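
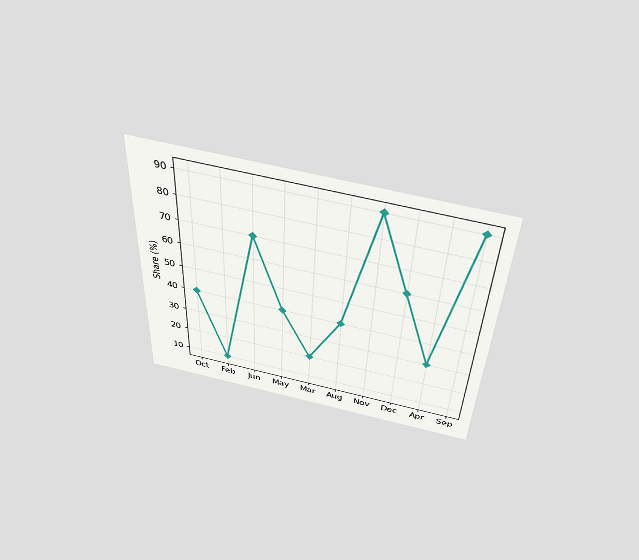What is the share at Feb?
The chart is tilted about 2° clockwise and viewed slightly from above. At Feb, the line is at 10%.

10%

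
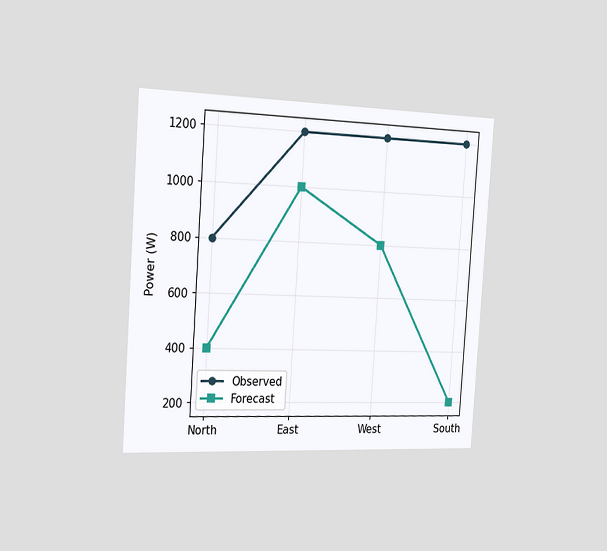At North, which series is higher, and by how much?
The chart is tilted about 4° clockwise and viewed slightly from the left. At North, Observed sits above the other line by 400W.

Observed, by 400W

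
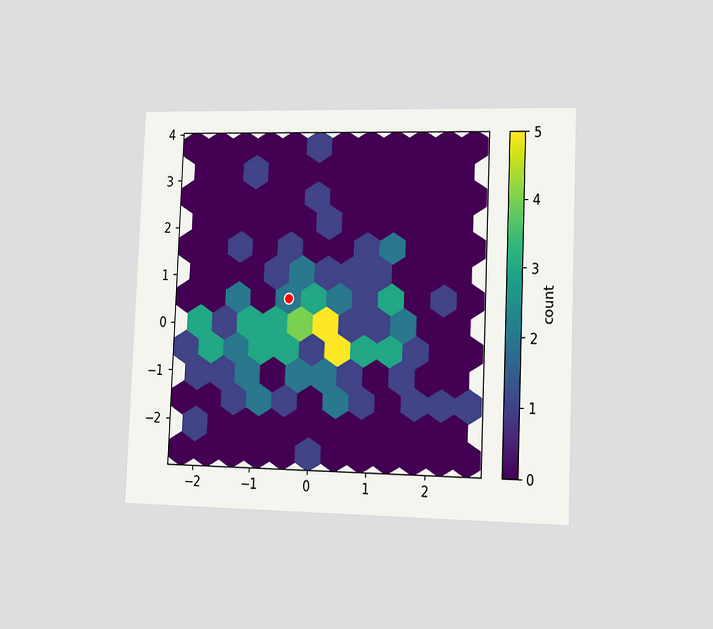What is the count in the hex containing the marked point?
The chart is tilted about 2° clockwise and viewed slightly from the right. The marked hex reads 2 on the colorbar.

2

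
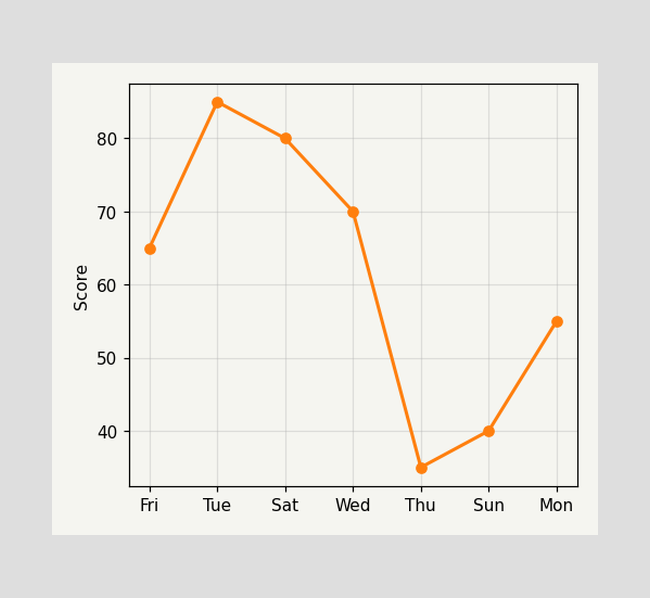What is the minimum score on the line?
35

The lowest point is at Thu, and reading across to the y-axis gives 35.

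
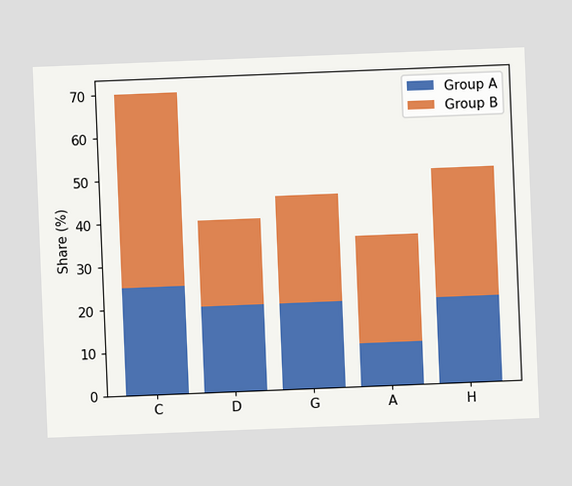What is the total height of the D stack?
40%

The chart is tilted about 2° counter-clockwise. The D stack's top reaches 40% on the y-axis.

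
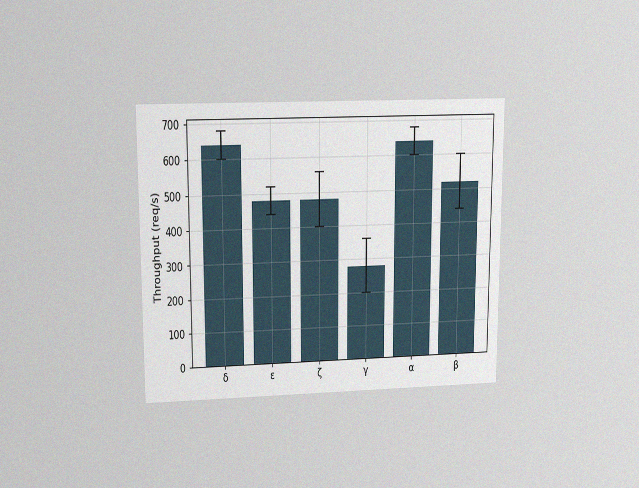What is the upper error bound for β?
600req/s

The chart is viewed slightly from above, with some photo noise. The β bar's upper whisker reaches 600req/s.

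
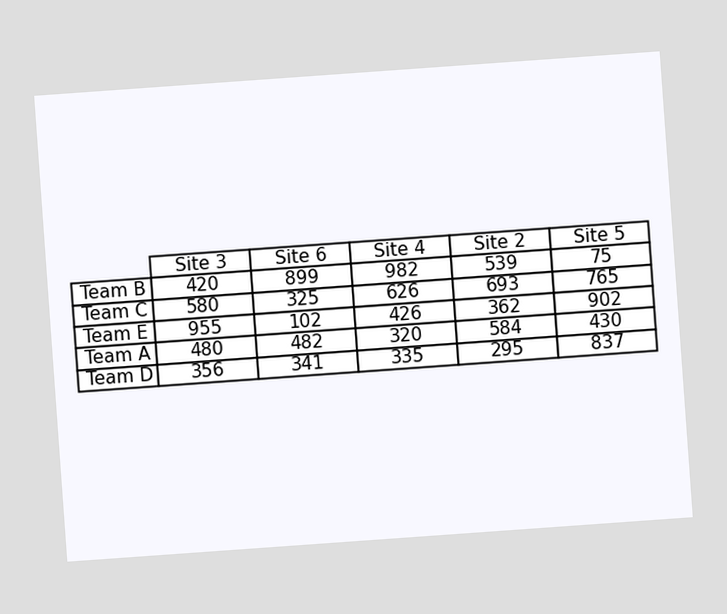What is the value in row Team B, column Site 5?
The chart is tilted about 4° counter-clockwise. The (Team B, Site 5) cell reads 75.

75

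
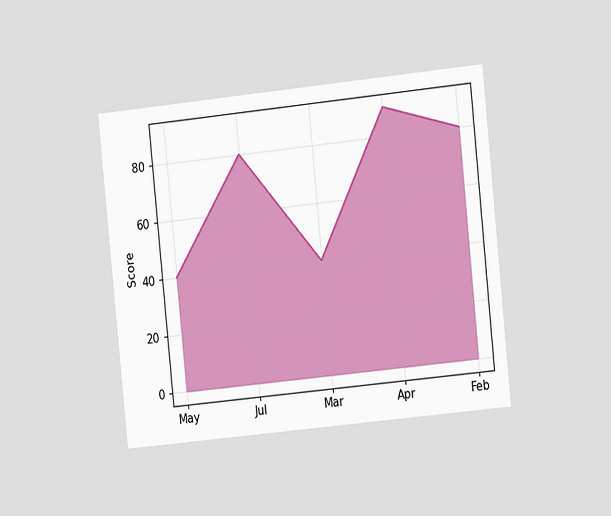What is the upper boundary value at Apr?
The chart is tilted about 6° counter-clockwise and viewed slightly from the right. At Apr the upper boundary is at 90.

90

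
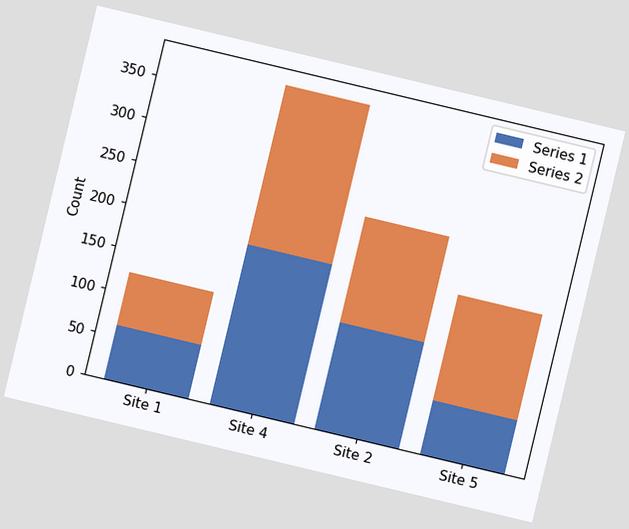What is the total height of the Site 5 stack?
The chart is tilted about 13° clockwise. The Site 5 stack's top reaches 186 on the y-axis.

186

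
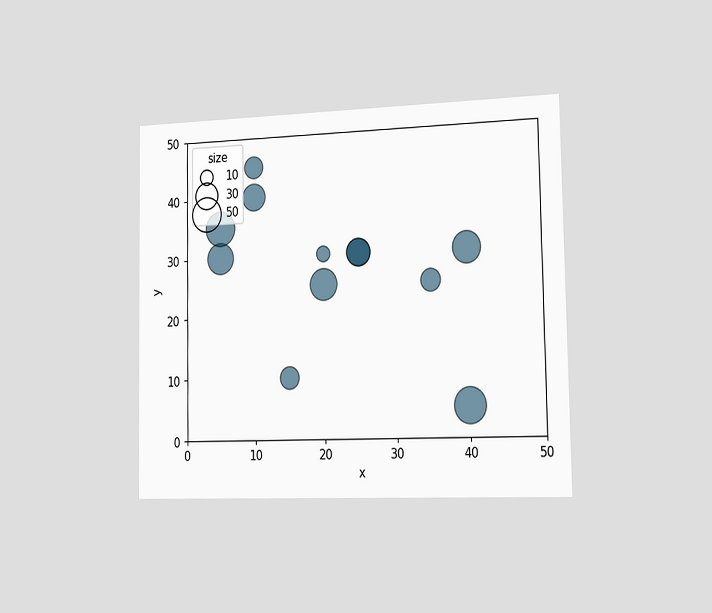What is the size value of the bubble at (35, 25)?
20

The chart is viewed slightly from the right. Matching the bubble at (35, 25) against the size legend gives 20.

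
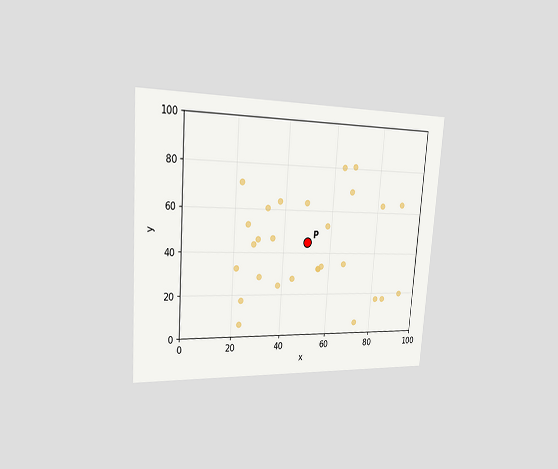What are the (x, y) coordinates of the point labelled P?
(50, 45)

The chart is tilted about 4° clockwise and viewed slightly from the left. Following the gridlines from P to each axis, P sits at (50, 45).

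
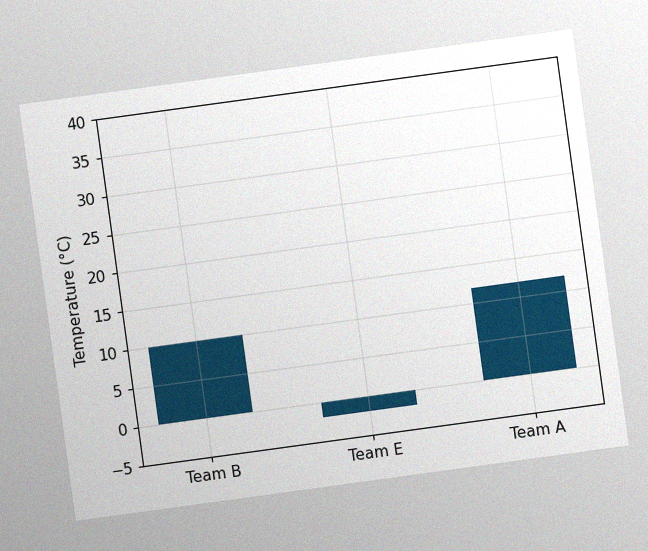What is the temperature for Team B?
The chart is tilted about 8° counter-clockwise, with some photo noise. Reading along the chart's y-axis, the Team B bar reaches 10°C.

10°C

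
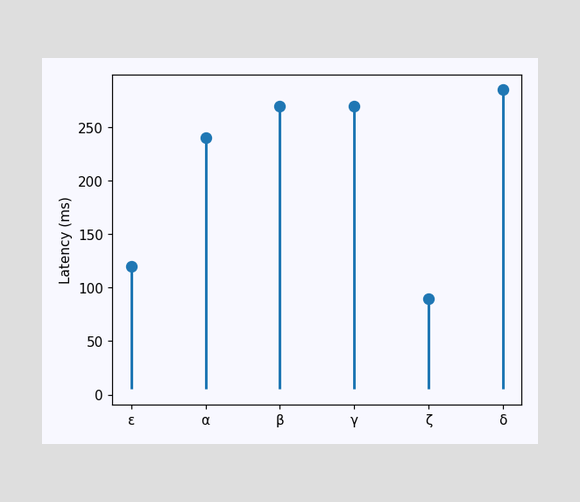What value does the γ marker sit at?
270ms

The γ marker sits at 270ms.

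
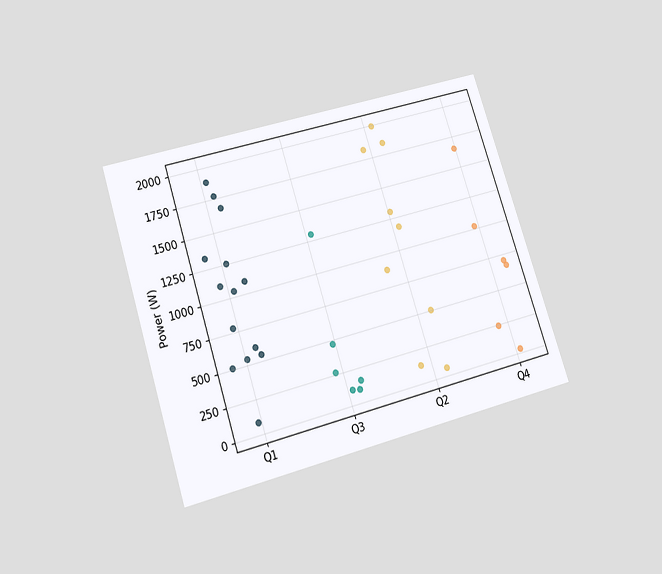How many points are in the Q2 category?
The chart is tilted about 18° counter-clockwise and viewed slightly from below. Counting the markers in the Q2 column gives 9.

9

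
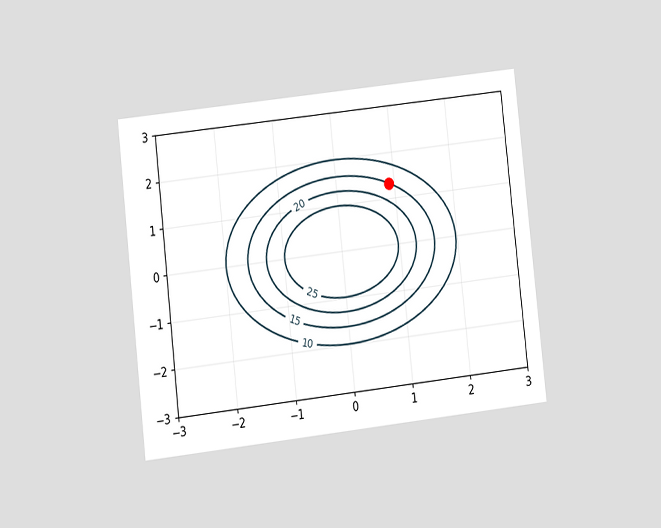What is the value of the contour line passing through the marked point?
15

The chart is tilted about 6° counter-clockwise and viewed at a slight angle. The marked point sits on the contour labelled 15.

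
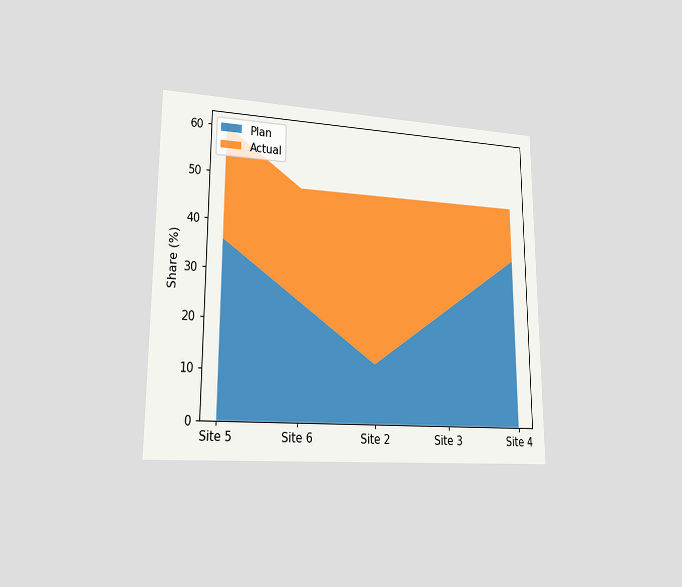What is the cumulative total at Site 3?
The chart is viewed at a slight angle. The stacked total at Site 3 reaches 48%.

48%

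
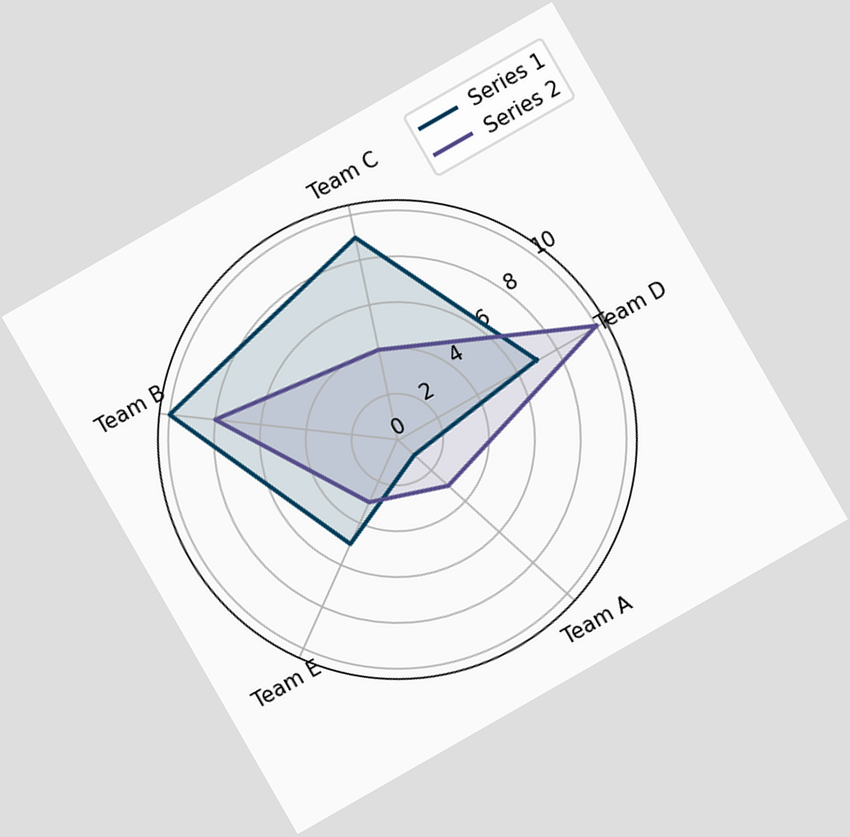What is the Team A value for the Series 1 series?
The chart is tilted about 30° counter-clockwise. On the Team A axis, Series 1 reaches 1.

1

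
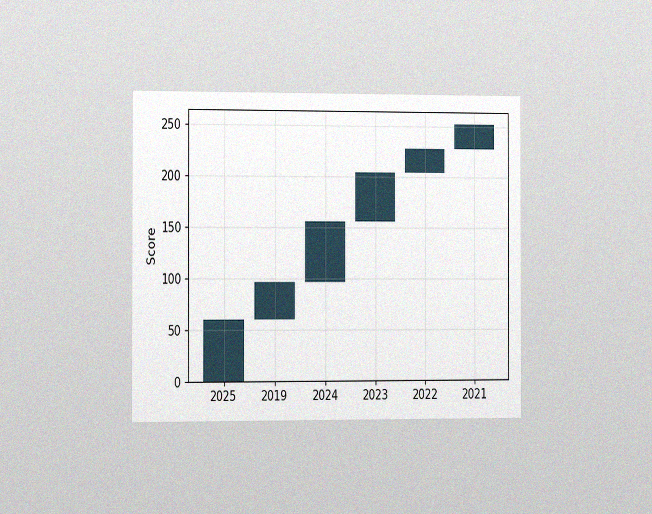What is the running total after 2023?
204

The chart is viewed slightly from the left, with some photo noise. After 2023 the running total reaches 204.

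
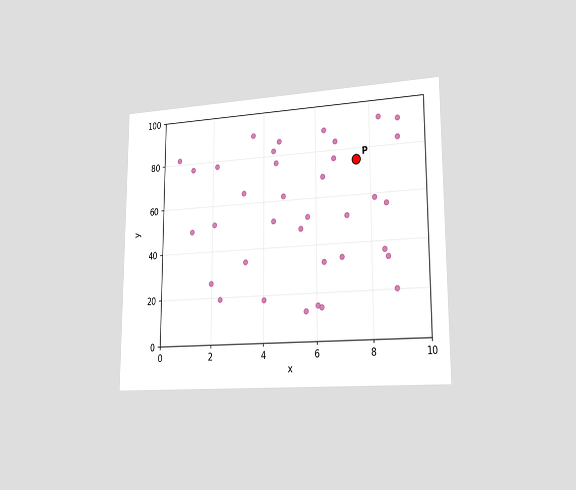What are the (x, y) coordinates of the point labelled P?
(7.5, 75)

The chart is viewed slightly from the right. Following the gridlines from P to each axis, P sits at (7.5, 75).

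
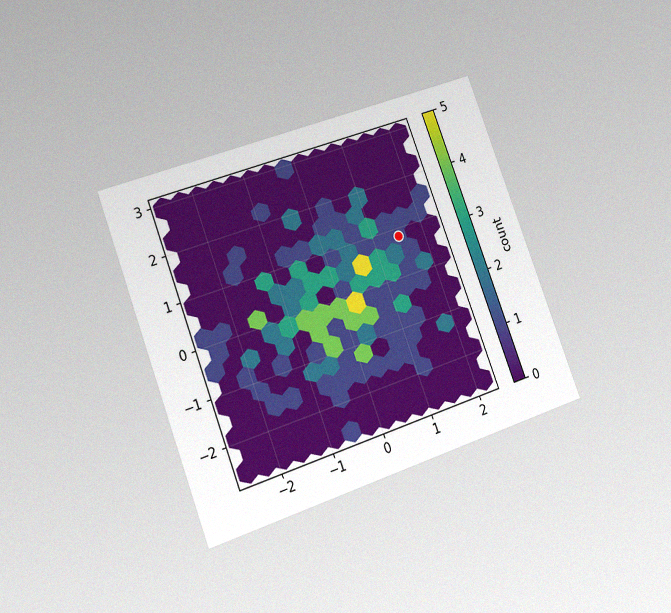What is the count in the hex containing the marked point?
The chart is tilted about 20° counter-clockwise and viewed slightly from the left, with some photo noise. The marked hex reads 1 on the colorbar.

1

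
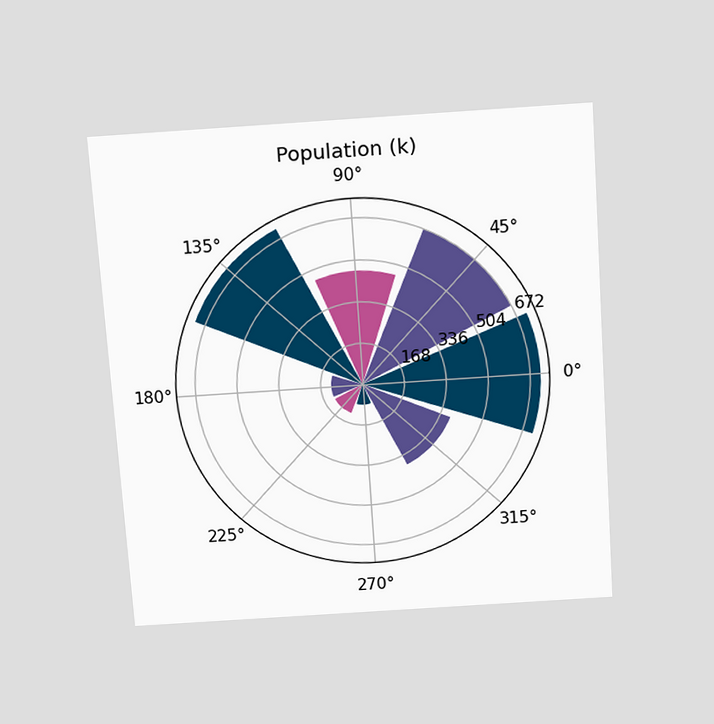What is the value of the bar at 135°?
714k

The chart is tilted about 4° counter-clockwise and viewed slightly from above. The bar at 135° reaches 714k on the radial axis.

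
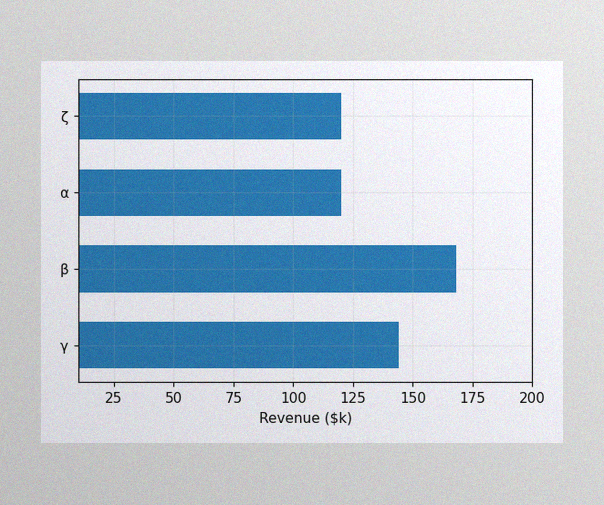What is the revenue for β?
$168k

The image has some photo noise and uneven lighting. Reading along the chart's x-axis, the β bar reaches $168k.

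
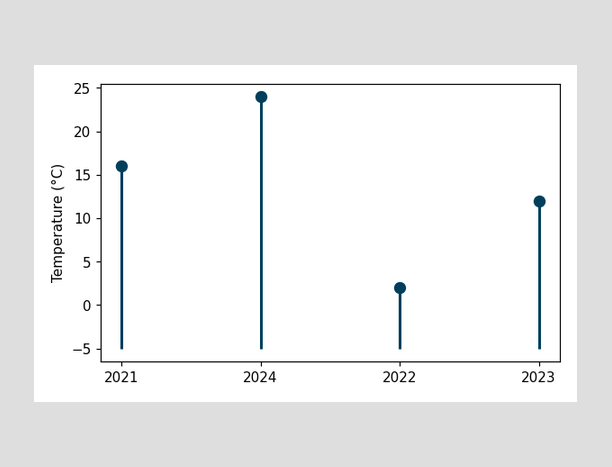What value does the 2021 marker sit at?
The 2021 marker sits at 16°C.

16°C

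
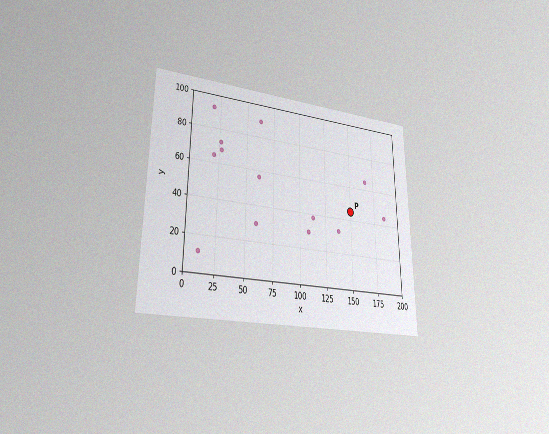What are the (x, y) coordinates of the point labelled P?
(150, 45)

The chart is viewed at a slight angle, with some photo noise. Following the gridlines from P to each axis, P sits at (150, 45).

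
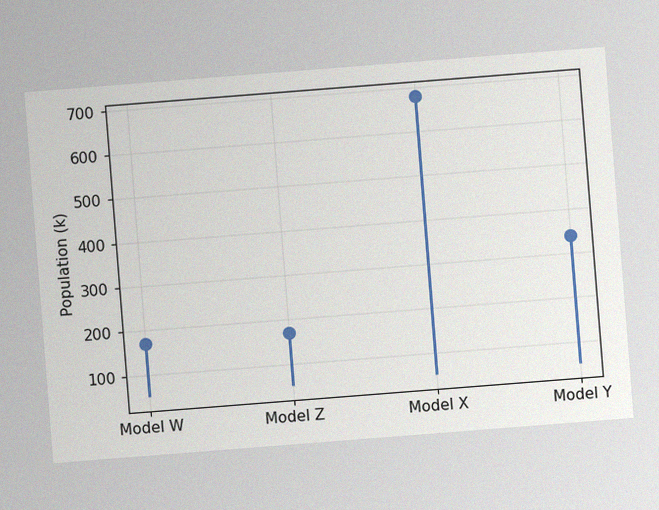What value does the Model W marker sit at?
170k

The chart is tilted about 4° counter-clockwise, with some photo noise. The Model W marker sits at 170k.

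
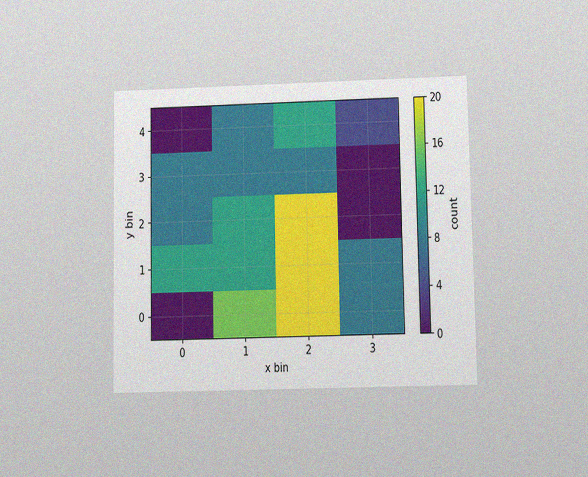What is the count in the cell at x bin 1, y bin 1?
12

The chart is viewed at a slight angle, with some photo noise. Matching the cell (1, 1) against the colorbar gives 12.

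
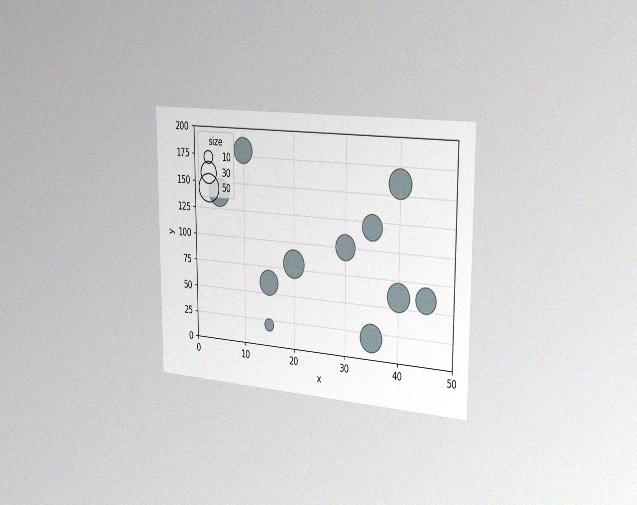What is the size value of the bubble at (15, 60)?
The chart is viewed slightly from the right, with some photo noise. Matching the bubble at (15, 60) against the size legend gives 40.

40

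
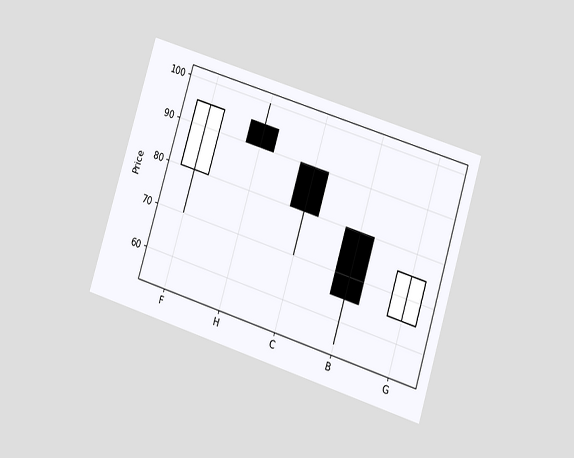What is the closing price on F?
The chart is tilted about 17° clockwise and viewed at a slight angle. The F candle closes at 95.

95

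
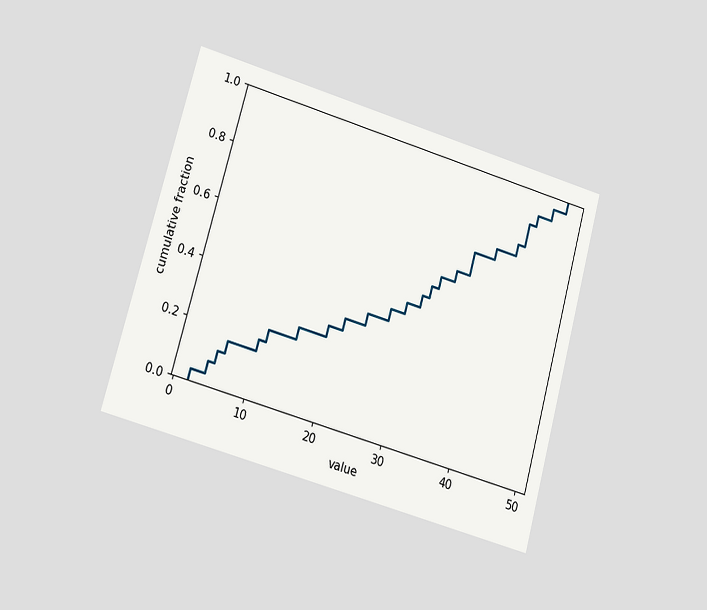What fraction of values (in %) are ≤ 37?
The chart is tilted about 15° clockwise and viewed at a slight angle. At x=37 the ECDF step is at 72%.

72%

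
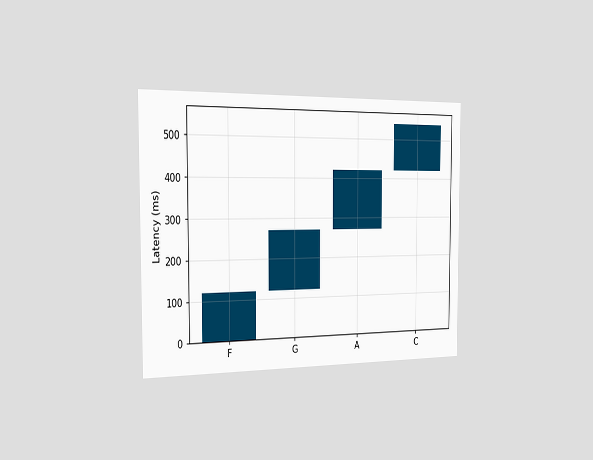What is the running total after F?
120ms

The chart is viewed slightly from the left. After F the running total reaches 120ms.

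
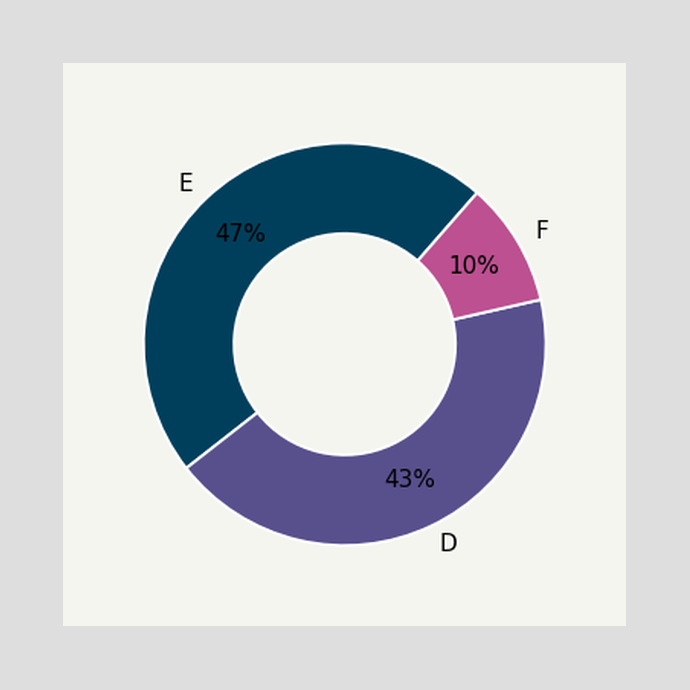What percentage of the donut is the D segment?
43%

The D segment takes up 43% of the ring.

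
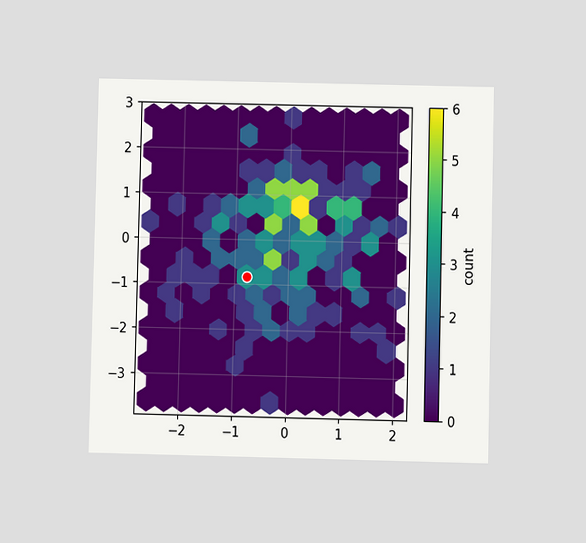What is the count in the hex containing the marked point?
3

The chart is viewed at a slight angle. The marked hex reads 3 on the colorbar.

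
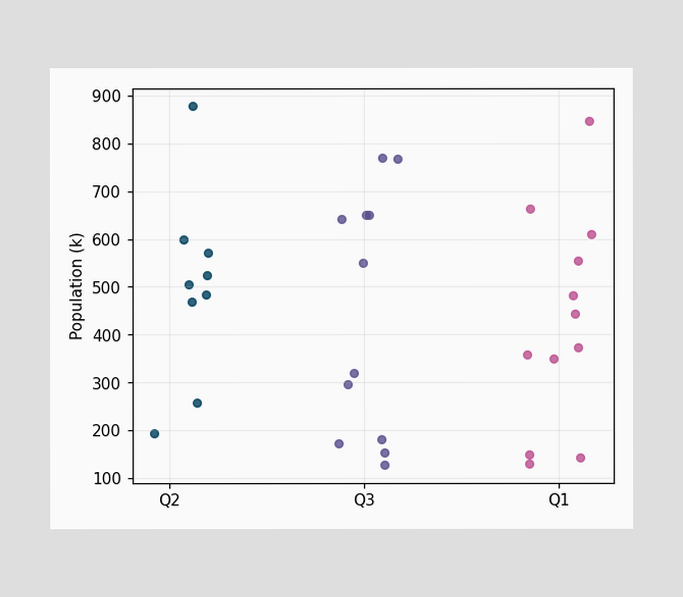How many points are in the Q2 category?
Counting the markers in the Q2 column gives 9.

9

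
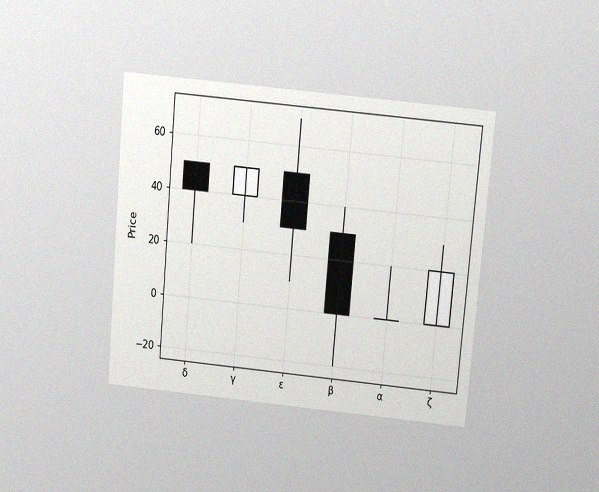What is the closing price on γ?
50

The chart is tilted about 5° clockwise and viewed slightly from above, with some photo noise. The γ candle closes at 50.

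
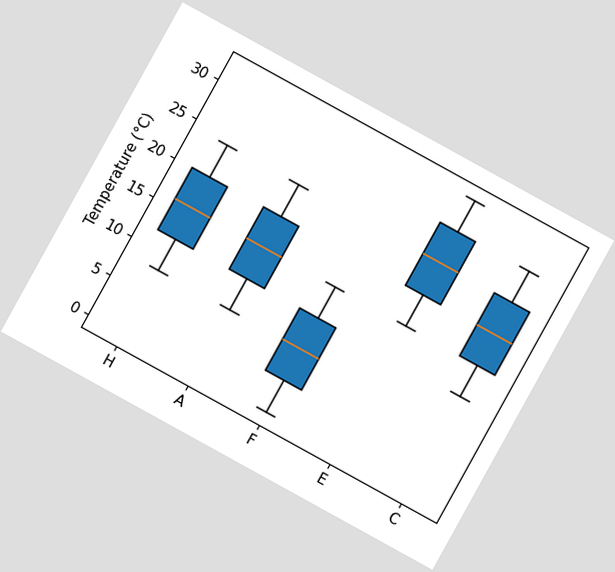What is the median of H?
16°C

The chart is tilted about 29° clockwise. The median line in the H box sits at 16°C.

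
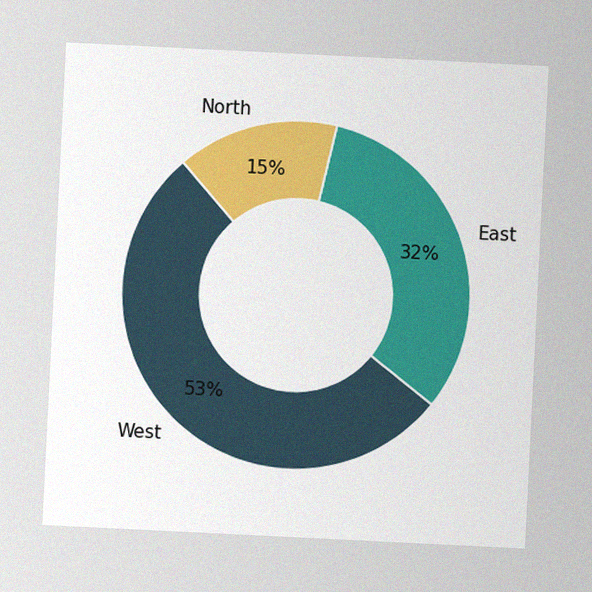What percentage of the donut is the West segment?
53%

The chart is tilted about 3° clockwise, with some photo noise. The West segment takes up 53% of the ring.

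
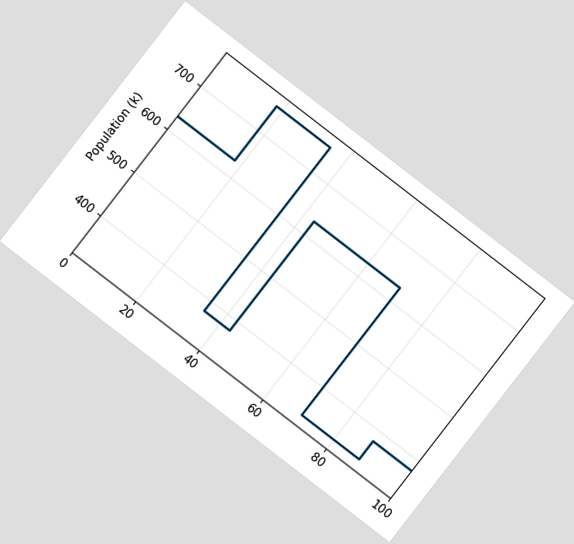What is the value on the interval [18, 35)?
The chart is tilted about 38° clockwise. On [18, 35) the step sits at 756k.

756k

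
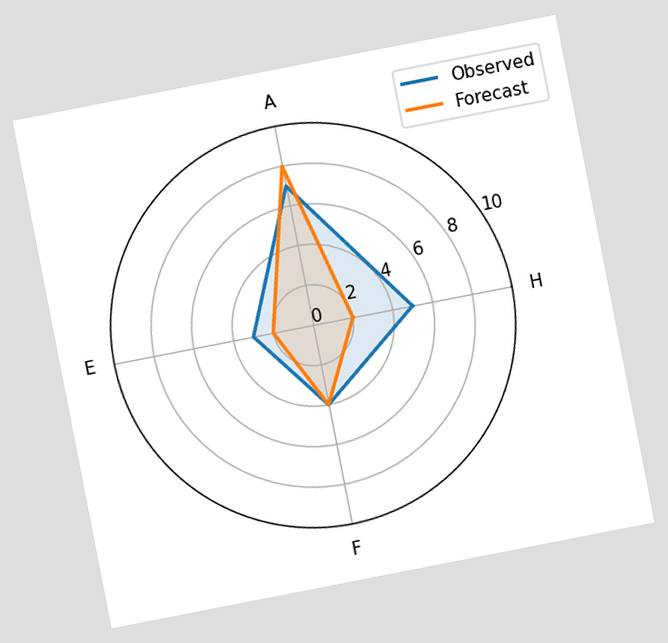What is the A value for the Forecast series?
8

The chart is tilted about 11° counter-clockwise. On the A axis, Forecast reaches 8.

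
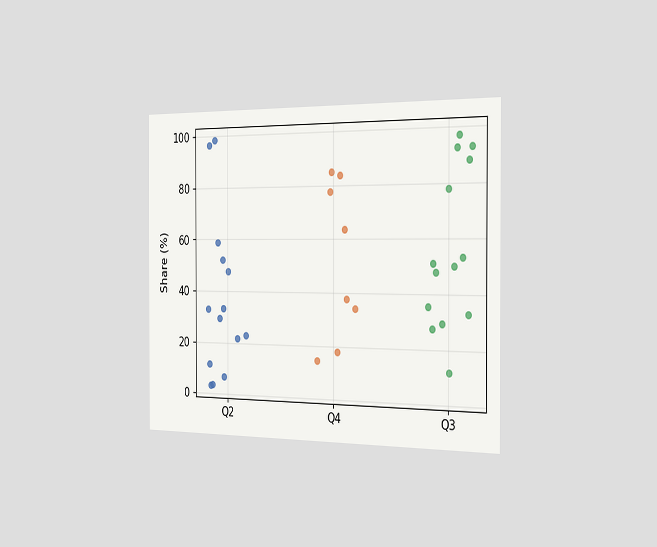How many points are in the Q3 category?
The chart is viewed slightly from the right. Counting the markers in the Q3 column gives 14.

14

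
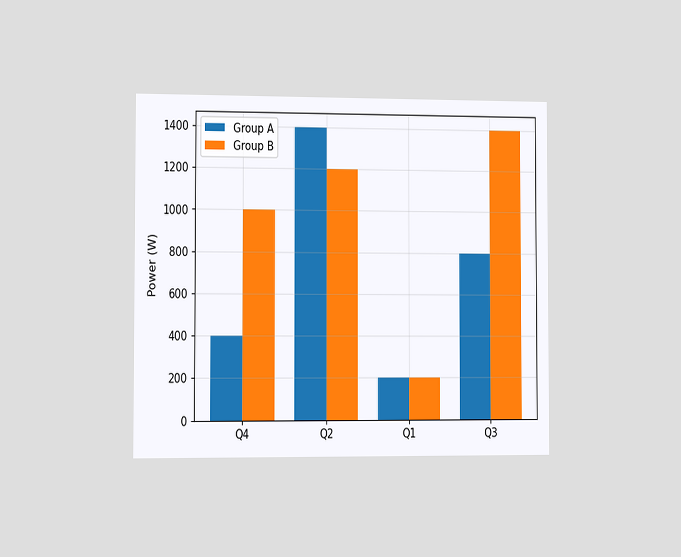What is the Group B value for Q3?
1400W

The chart is viewed slightly from the left. The Group B bar at Q3 reaches 1400W on the y-axis.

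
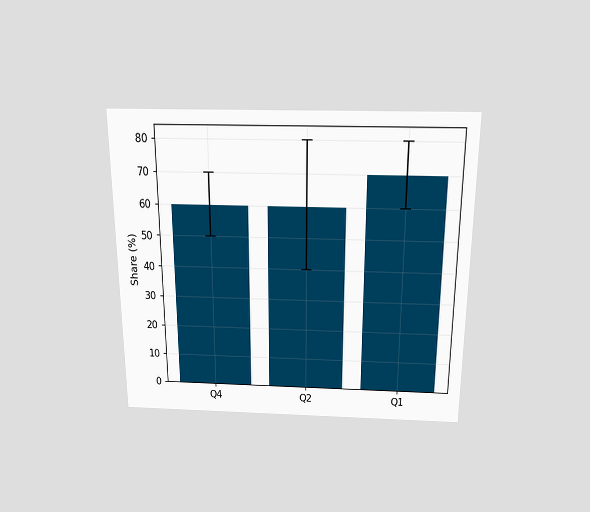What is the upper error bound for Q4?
The chart is viewed slightly from above. The Q4 bar's upper whisker reaches 70%.

70%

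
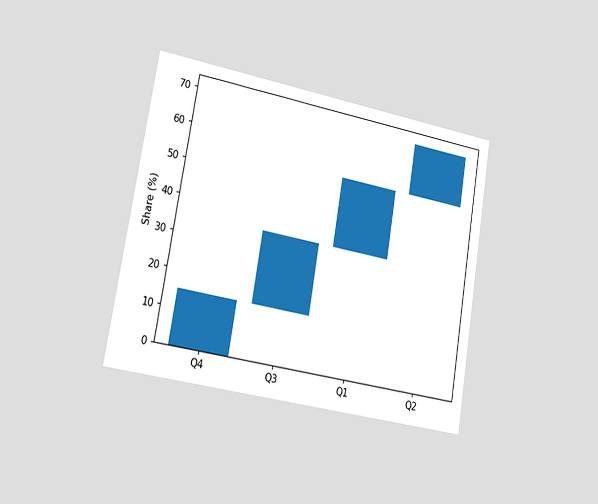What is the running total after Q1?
The chart is tilted about 10° clockwise and viewed slightly from the left. After Q1 the running total reaches 55%.

55%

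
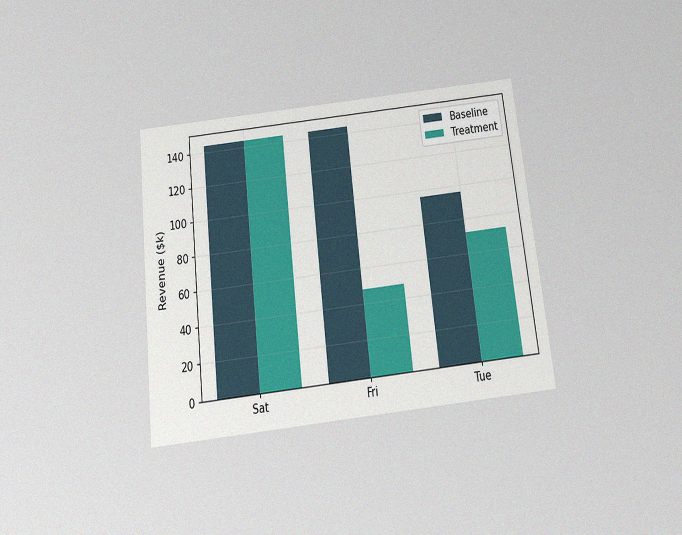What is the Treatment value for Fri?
$48k

The chart is tilted about 6° counter-clockwise and viewed slightly from below, with some photo noise. The Treatment bar at Fri reaches $48k on the y-axis.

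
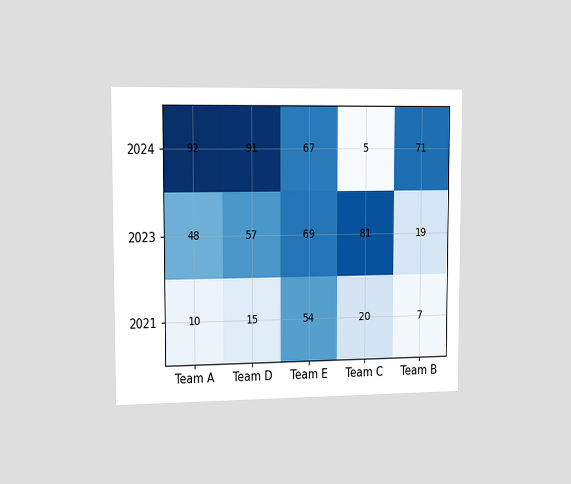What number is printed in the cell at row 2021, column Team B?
The chart is viewed slightly from the left. The (2021, Team B) cell reads 7.

7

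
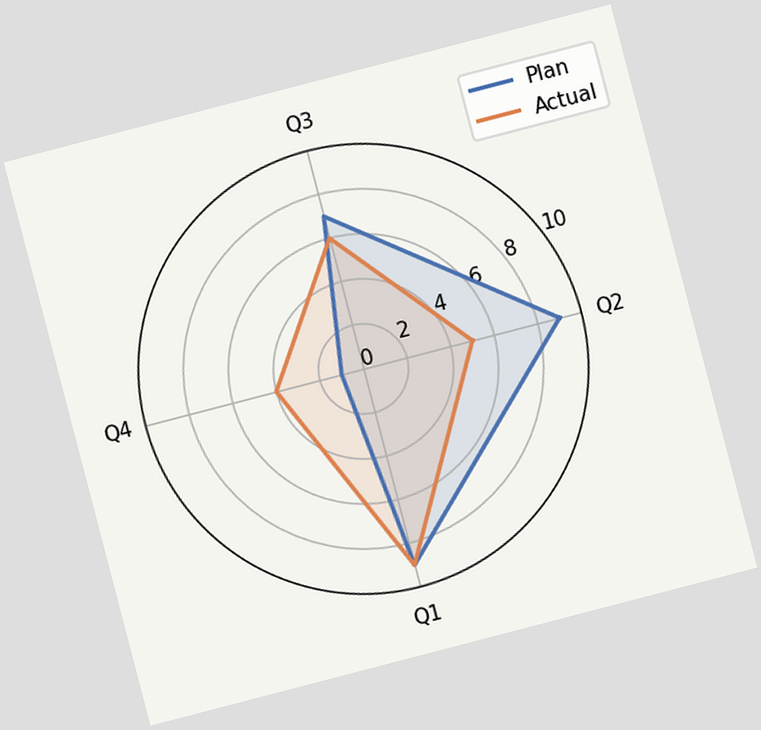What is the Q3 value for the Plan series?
7

The chart is tilted about 15° counter-clockwise. On the Q3 axis, Plan reaches 7.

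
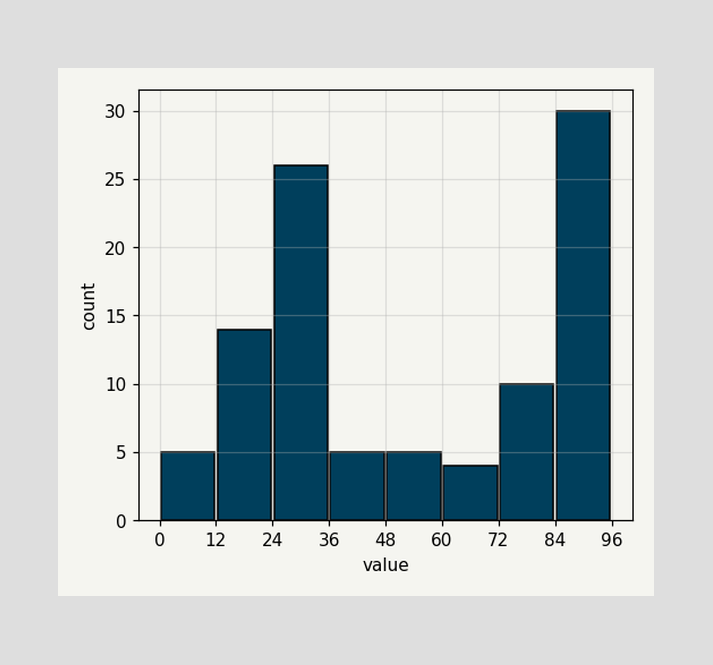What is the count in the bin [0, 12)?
5

The [0, 12) bin has height 5.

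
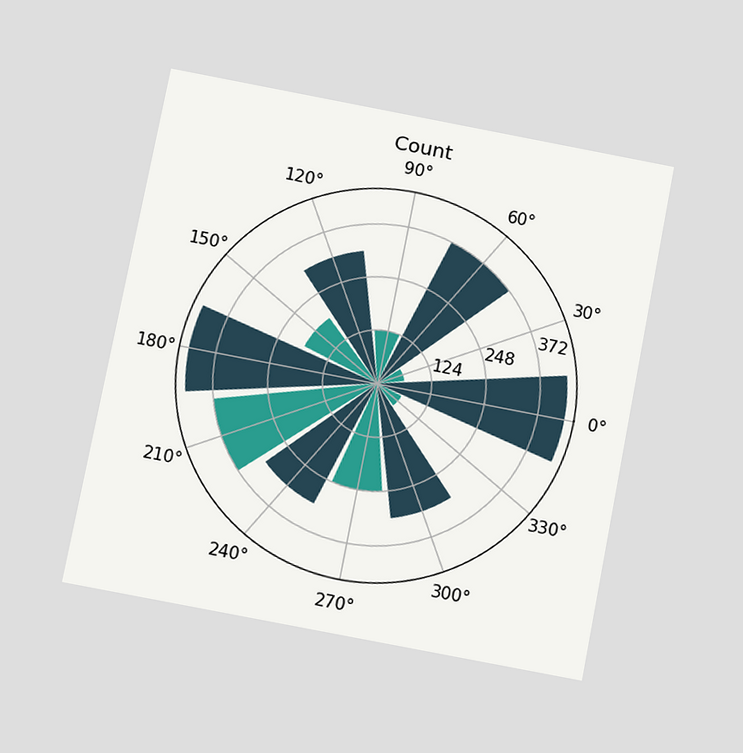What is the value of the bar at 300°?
310

The chart is tilted about 11° clockwise and viewed slightly from below. The bar at 300° reaches 310 on the radial axis.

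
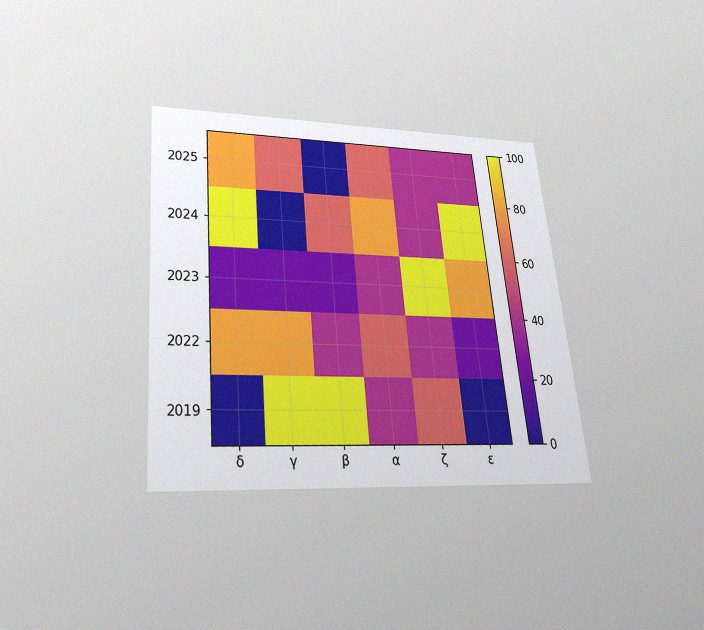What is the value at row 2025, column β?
The chart is tilted about 5° counter-clockwise and viewed slightly from below, with some photo noise. Matching cell (2025, β) against the colorbar gives 0.

0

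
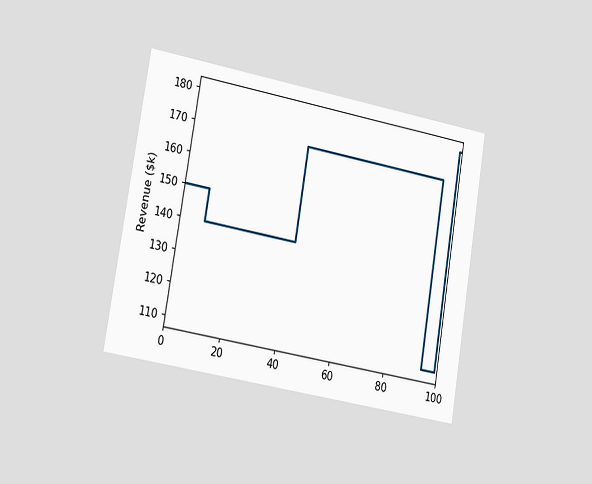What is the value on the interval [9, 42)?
The chart is tilted about 10° clockwise and viewed slightly from the left. On [9, 42) the step sits at $140k.

$140k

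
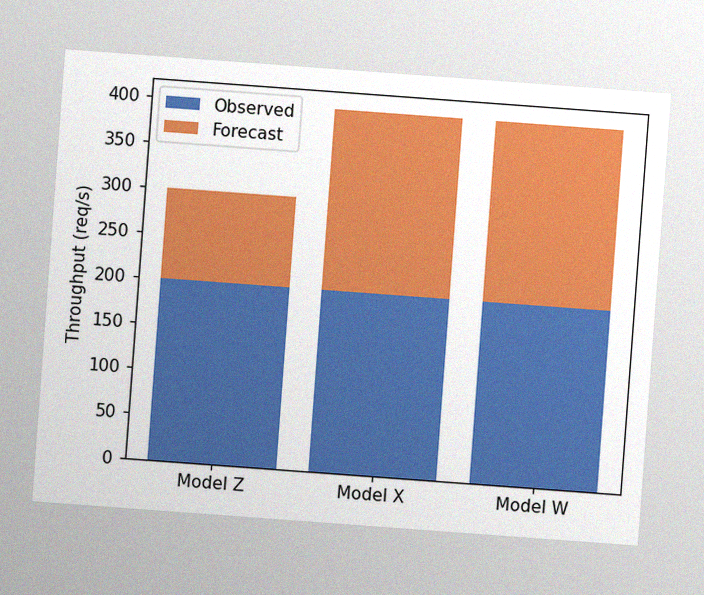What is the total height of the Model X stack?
The chart is tilted about 4° clockwise, with some photo noise. The Model X stack's top reaches 400req/s on the y-axis.

400req/s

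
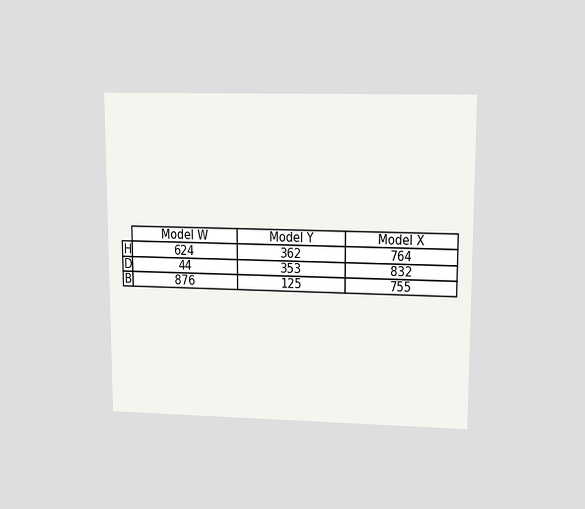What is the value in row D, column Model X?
The chart is viewed at a slight angle. The (D, Model X) cell reads 832.

832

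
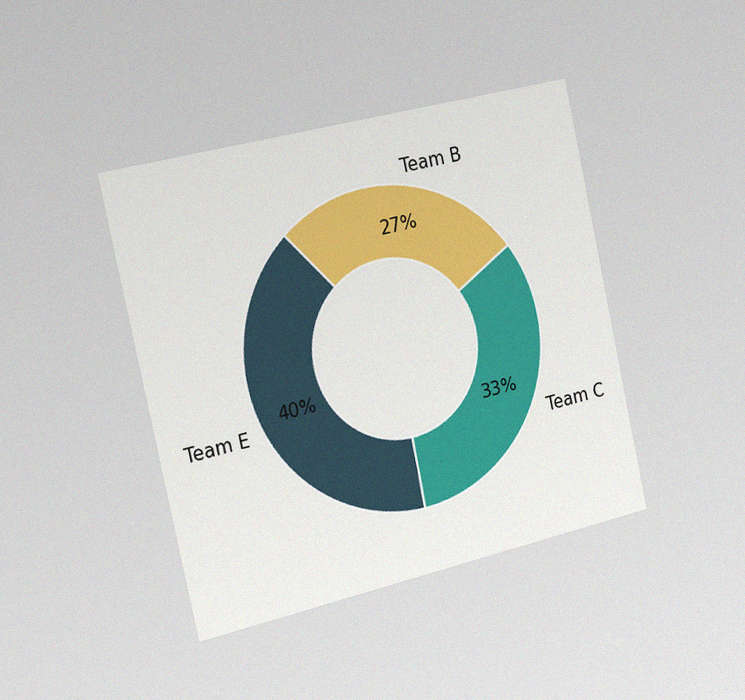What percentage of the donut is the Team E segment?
The chart is tilted about 13° counter-clockwise and viewed slightly from the left, with some photo noise. The Team E segment takes up 40% of the ring.

40%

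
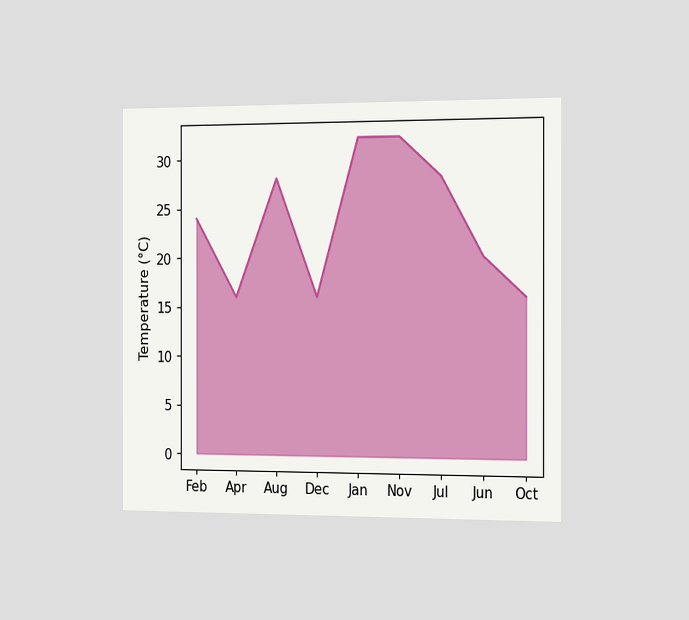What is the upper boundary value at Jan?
32°C

The chart is viewed slightly from the right. At Jan the upper boundary is at 32°C.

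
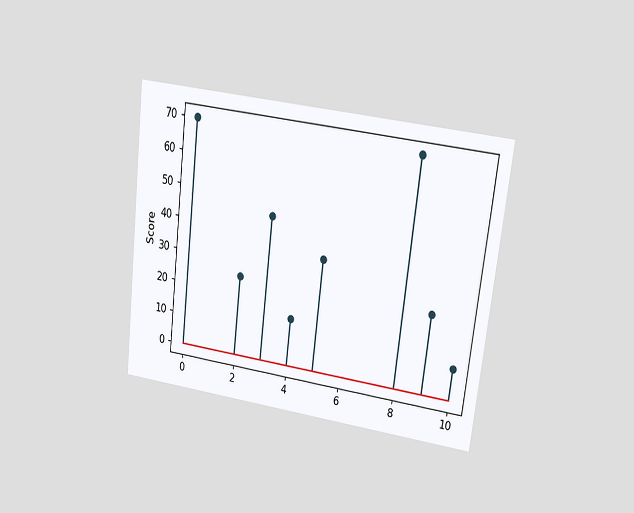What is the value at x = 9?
25

The chart is tilted about 7° clockwise and viewed at a slight angle. The stem at x=9 reaches 25.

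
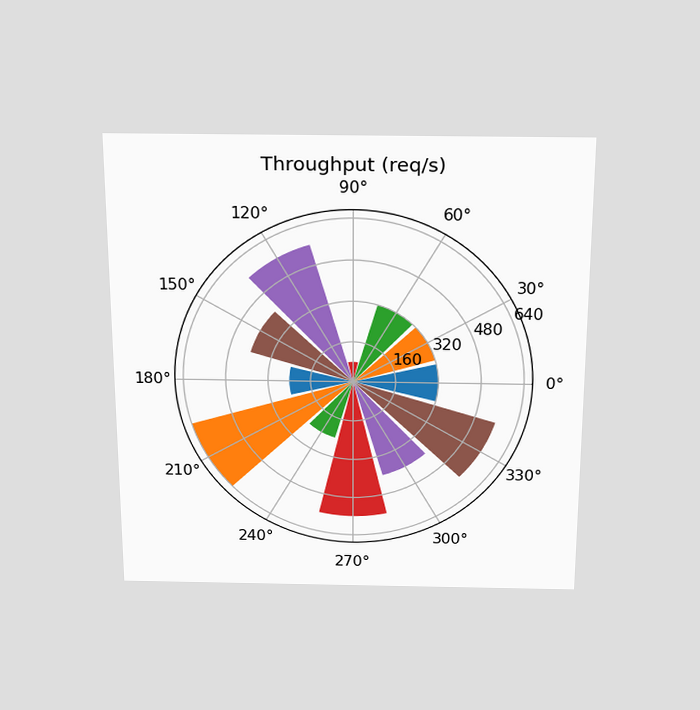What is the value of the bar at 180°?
240req/s

The chart is viewed slightly from above. The bar at 180° reaches 240req/s on the radial axis.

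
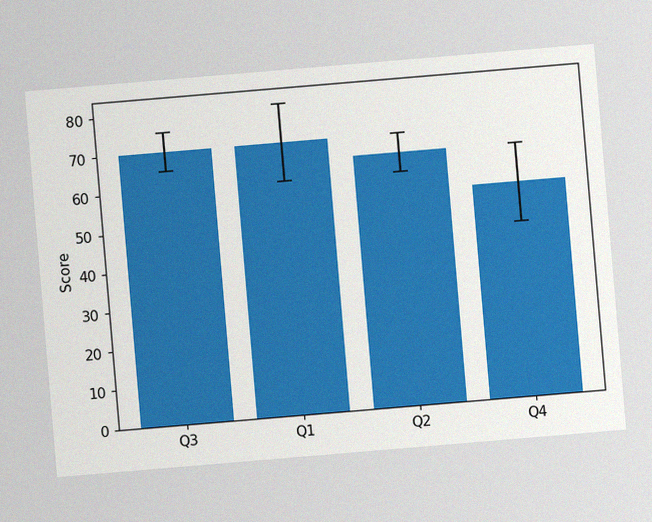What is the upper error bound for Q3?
The chart is tilted about 5° counter-clockwise, with some photo noise. The Q3 bar's upper whisker reaches 75.

75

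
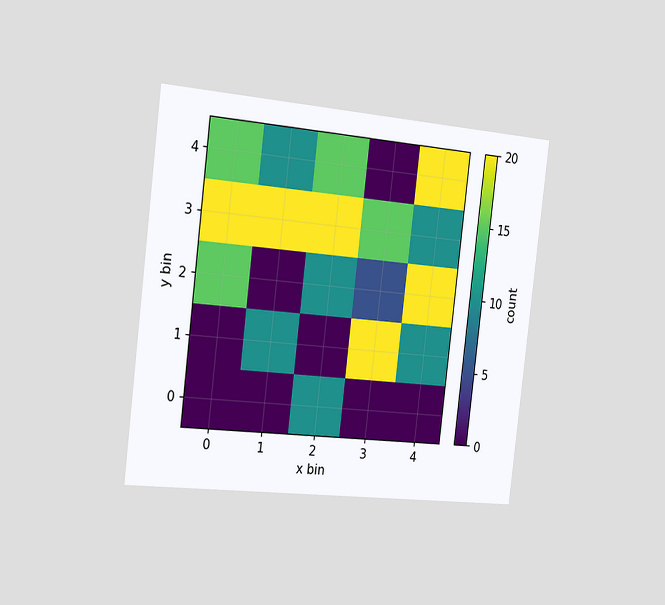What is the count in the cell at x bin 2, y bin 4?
The chart is tilted about 7° clockwise and viewed slightly from the left. Matching the cell (2, 4) against the colorbar gives 15.

15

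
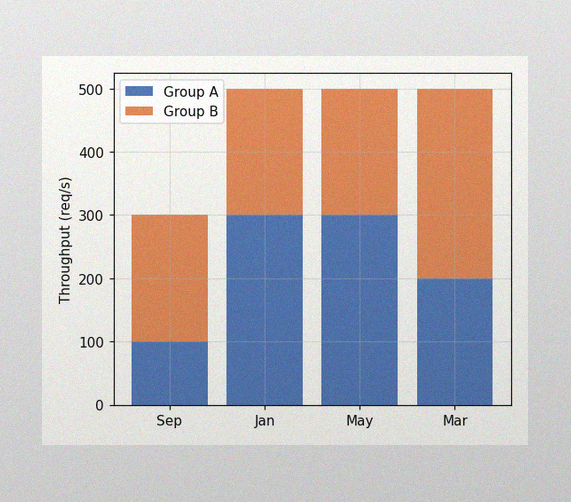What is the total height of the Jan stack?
500req/s

The image has some photo noise and uneven lighting. The Jan stack's top reaches 500req/s on the y-axis.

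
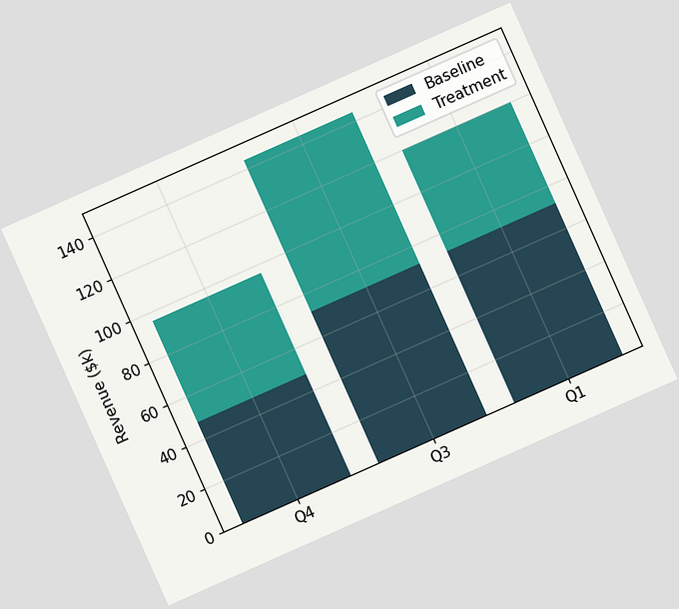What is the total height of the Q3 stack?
The chart is tilted about 24° counter-clockwise. The Q3 stack's top reaches $144k on the y-axis.

$144k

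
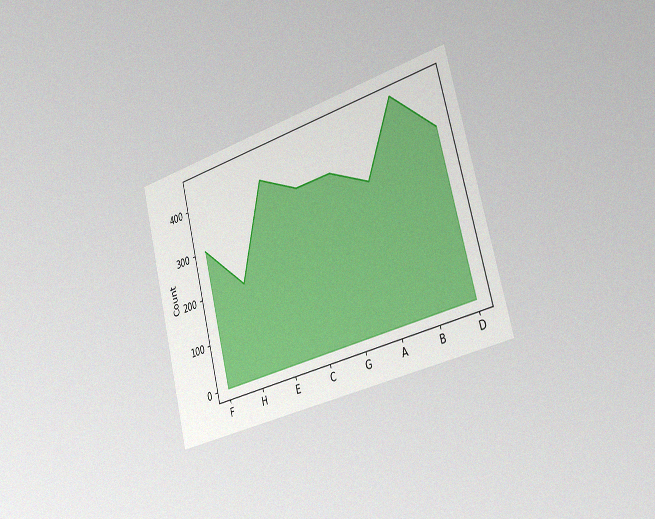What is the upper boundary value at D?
350

The chart is tilted about 15° counter-clockwise and viewed slightly from the right, with some photo noise. At D the upper boundary is at 350.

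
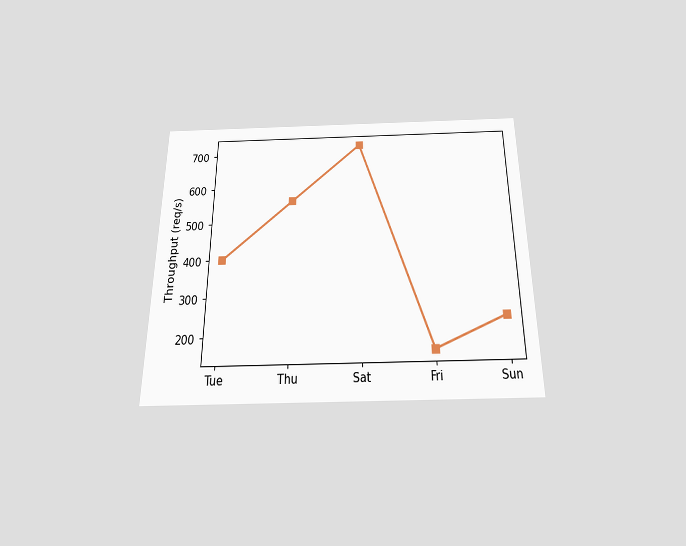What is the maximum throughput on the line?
The chart is viewed slightly from below. The highest point is at Sat, and reading across to the y-axis gives 720req/s.

720req/s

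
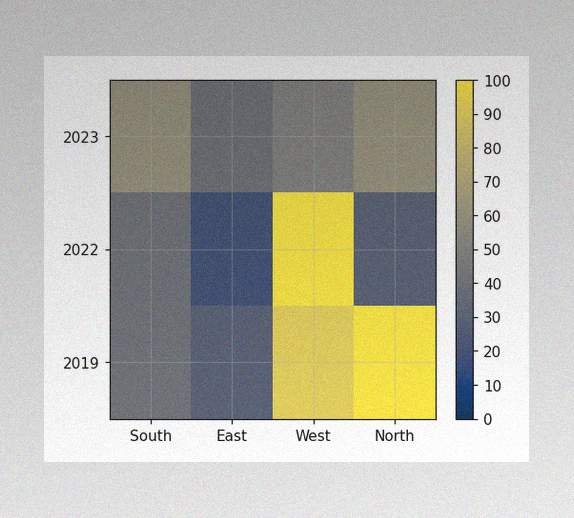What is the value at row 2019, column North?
The image has some photo noise and uneven lighting. Matching cell (2019, North) against the colorbar gives 100.

100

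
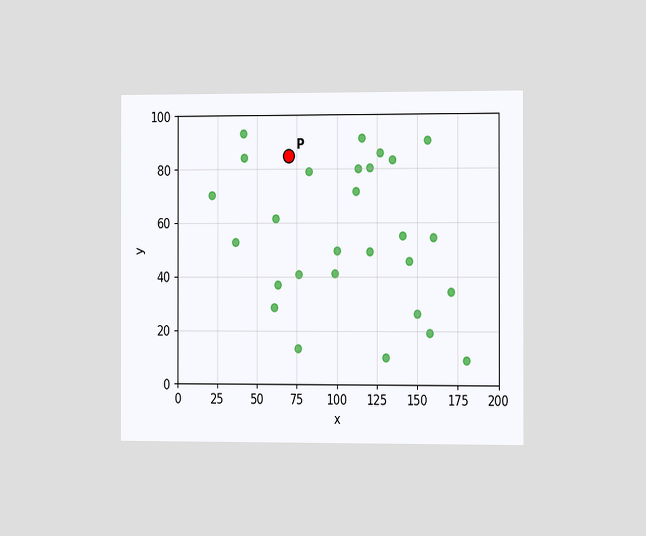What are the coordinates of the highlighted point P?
(70, 85)

The chart is viewed at a slight angle. Following the gridlines from P to each axis, P sits at (70, 85).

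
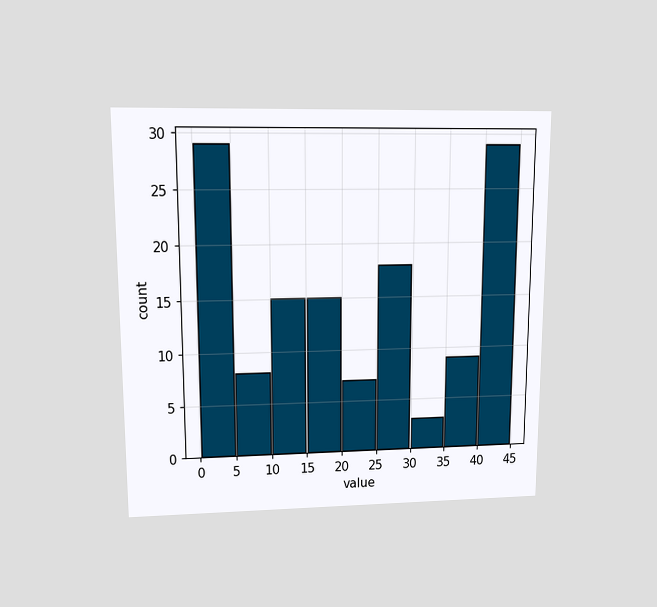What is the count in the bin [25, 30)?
18

The chart is viewed at a slight angle. The [25, 30) bin has height 18.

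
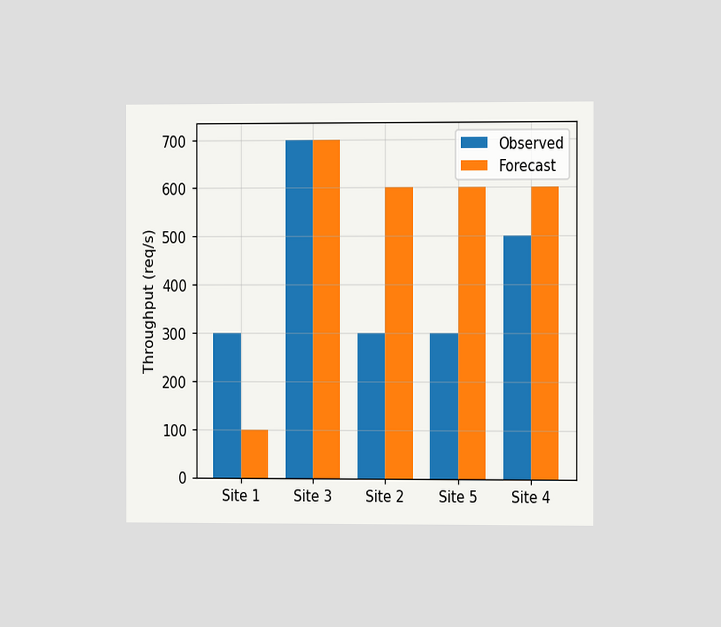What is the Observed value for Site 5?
300req/s

The chart is viewed slightly from the right. The Observed bar at Site 5 reaches 300req/s on the y-axis.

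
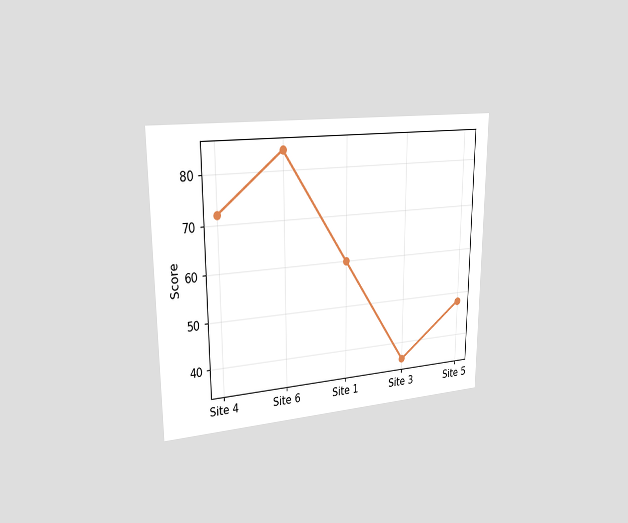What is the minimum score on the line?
The chart is viewed slightly from the left. The lowest point is at Site 3, and reading across to the y-axis gives 36.

36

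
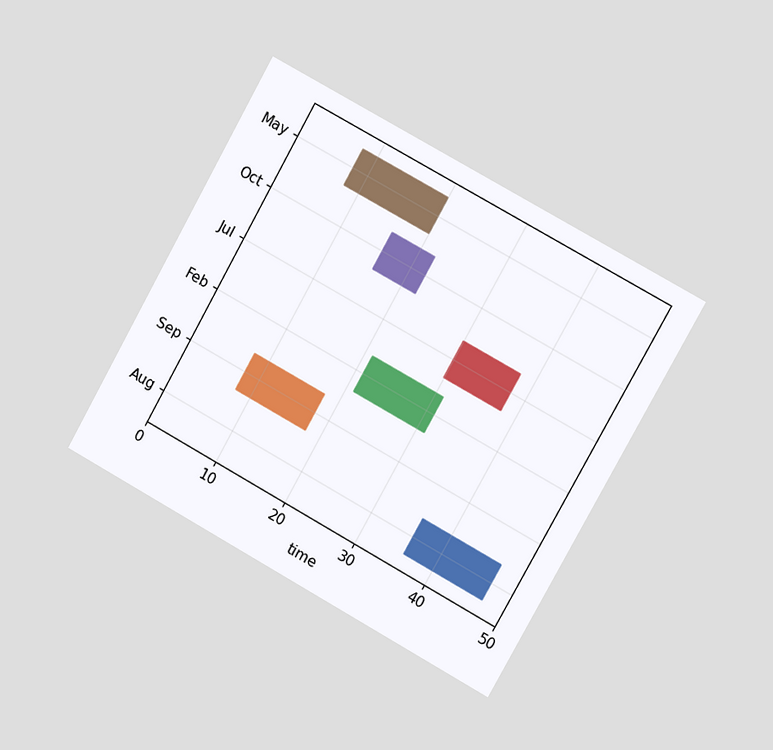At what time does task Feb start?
The chart is tilted about 29° clockwise and viewed slightly from the right. The Feb bar begins at t=21.

21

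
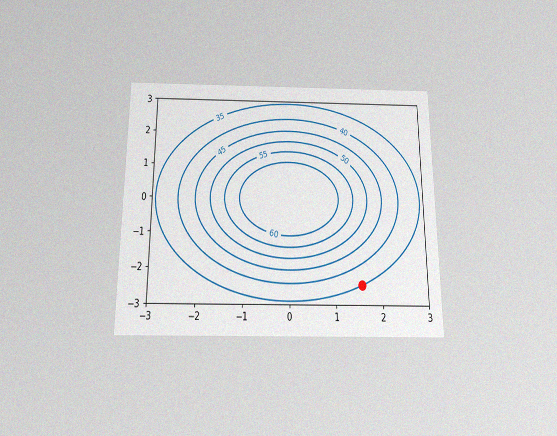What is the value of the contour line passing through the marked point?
35

The chart is viewed slightly from below, with some photo noise. The marked point sits on the contour labelled 35.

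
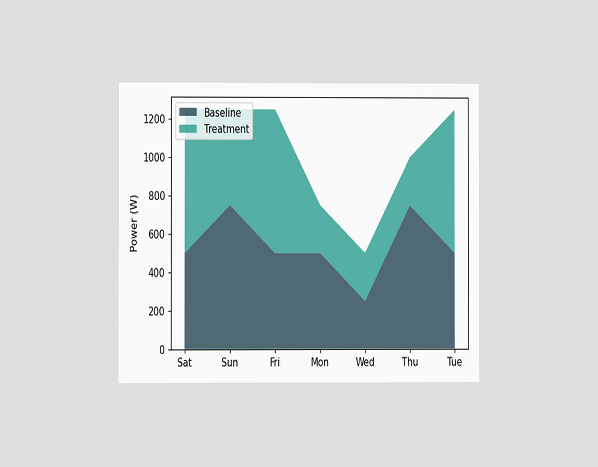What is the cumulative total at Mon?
The chart is viewed at a slight angle. The stacked total at Mon reaches 750W.

750W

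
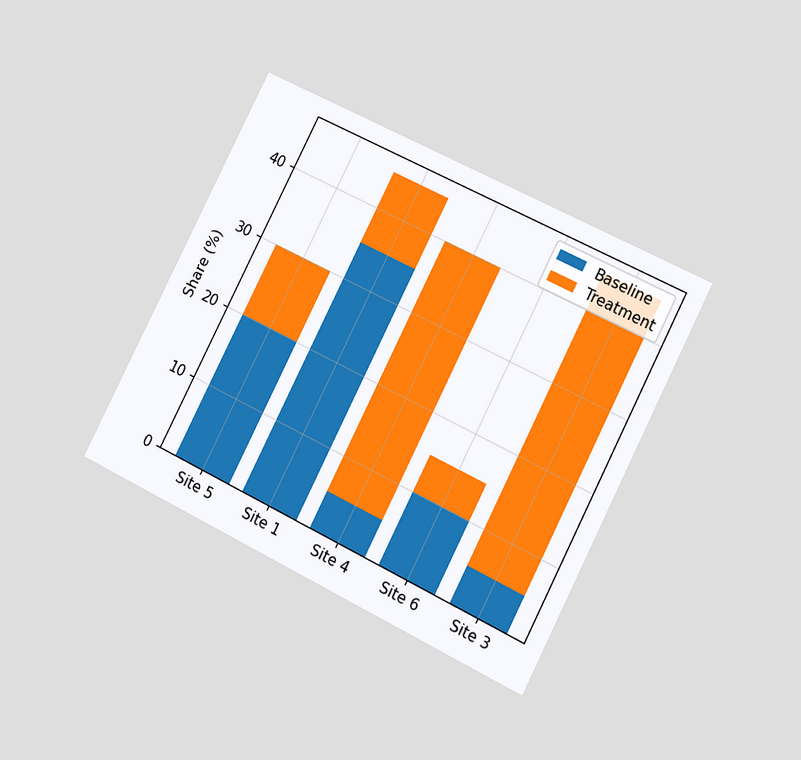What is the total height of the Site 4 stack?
The chart is tilted about 27° clockwise and viewed at a slight angle. The Site 4 stack's top reaches 40% on the y-axis.

40%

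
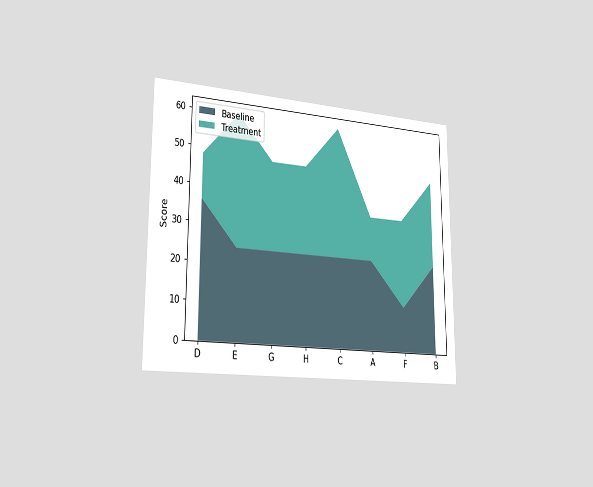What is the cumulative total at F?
The chart is viewed slightly from the left. The stacked total at F reaches 36.

36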